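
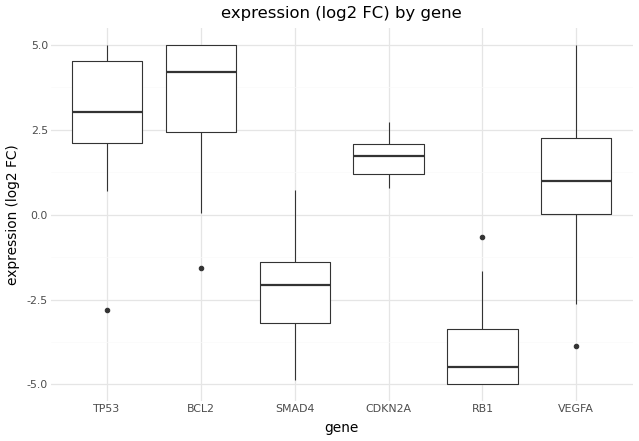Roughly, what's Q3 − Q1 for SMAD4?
Q3 ≈ -1, Q1 ≈ -3; IQR ≈ 2.

≈ 2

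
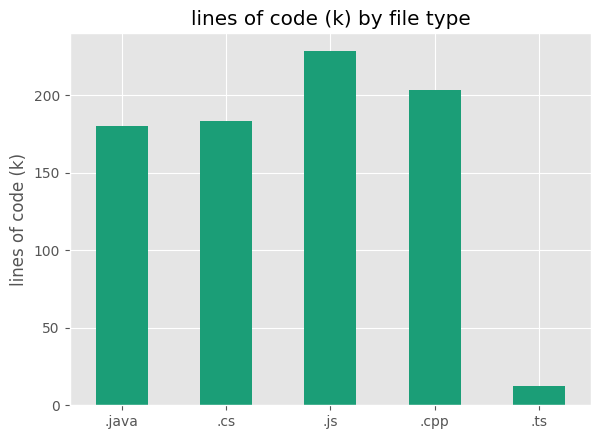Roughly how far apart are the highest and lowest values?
≈ 200

Max .js ≈ 220, min .ts ≈ 20; range ≈ 200.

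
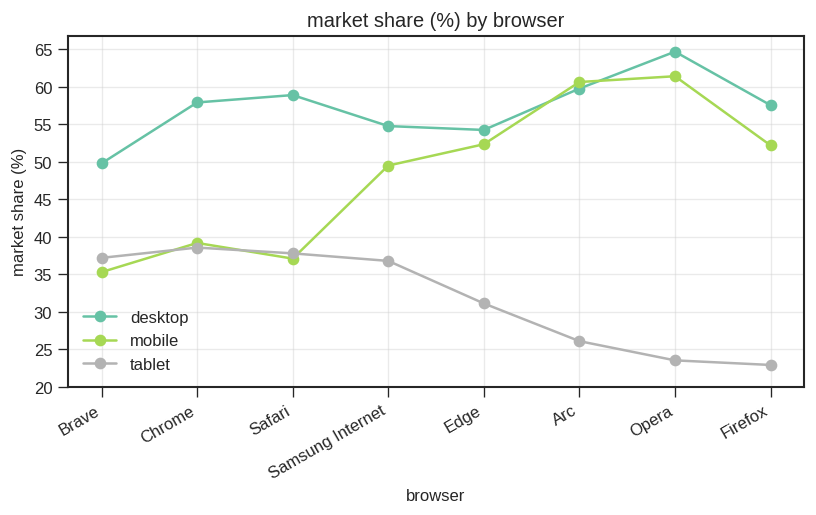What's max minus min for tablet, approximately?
Max Chrome ≈ 40, min Firefox ≈ 25; range ≈ 15.

≈ 15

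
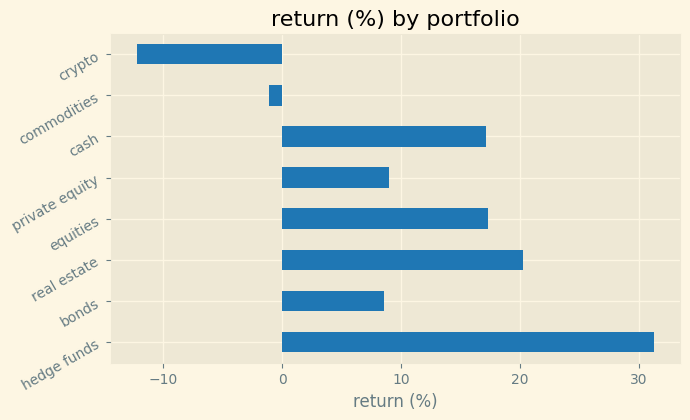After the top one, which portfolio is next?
real estate

Top 3: hedge funds ≈ 30, real estate ≈ 20, equities ≈ 15.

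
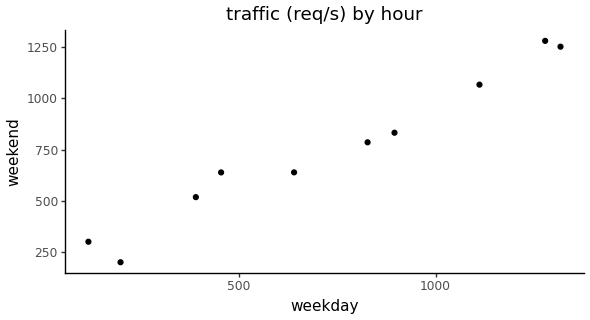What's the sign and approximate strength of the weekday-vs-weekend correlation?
positive, strong

Points are positively correlated; strong (|r| ≈ 1.0).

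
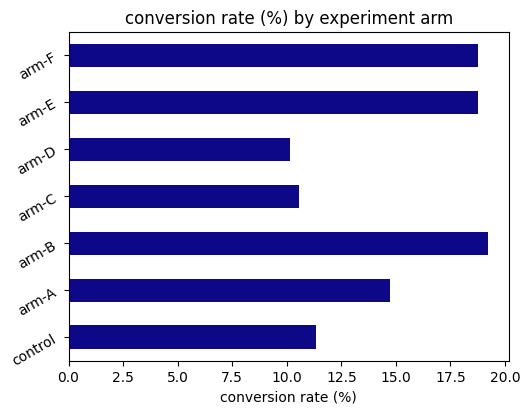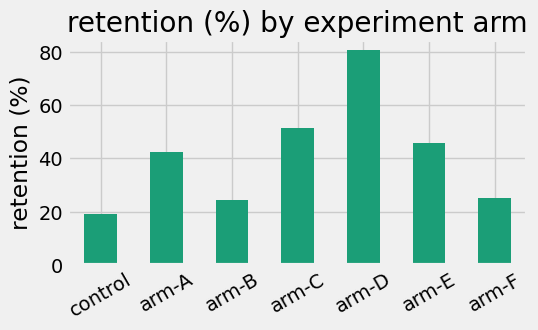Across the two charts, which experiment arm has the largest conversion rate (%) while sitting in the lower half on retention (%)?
arm-B

Chart 2 median retention (%) ≈ 40; below-median experiment arms: control, arm-B, arm-F. Among those, arm-B has the highest conversion rate (%) (≈ 20).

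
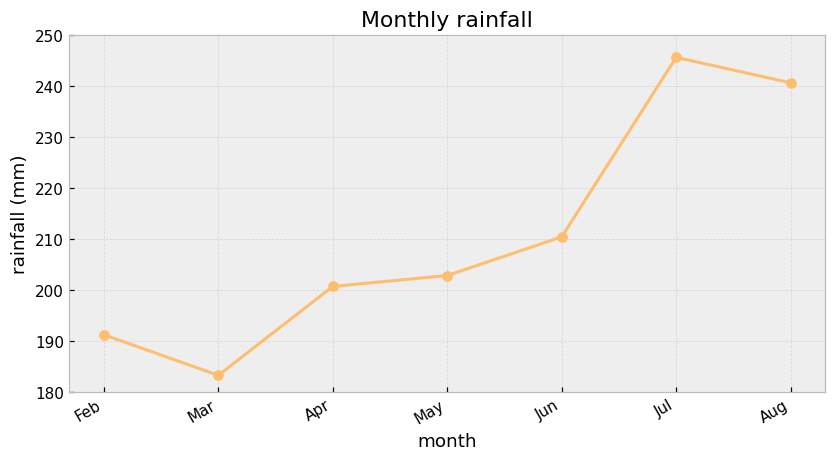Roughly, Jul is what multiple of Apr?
Jul ≈ 250, Apr ≈ 200; 250/200 ≈ 1.25.

≈ 1.25×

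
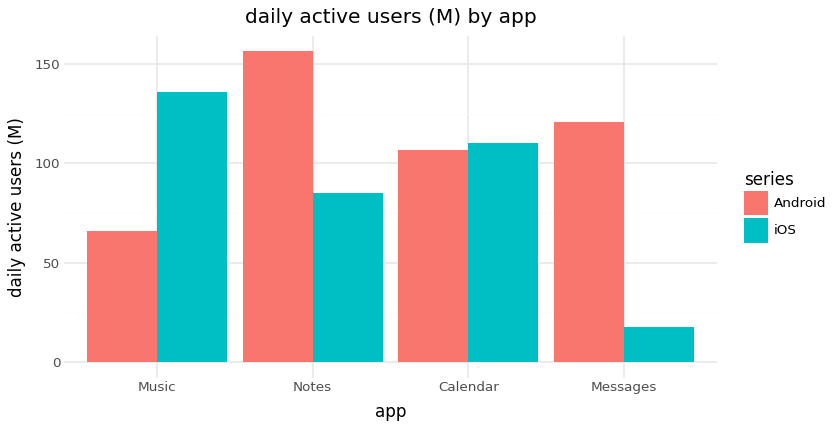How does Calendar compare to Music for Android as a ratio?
Calendar ≈ 100, Music ≈ 60; 100/60 ≈ 1.67.

≈ 1.67×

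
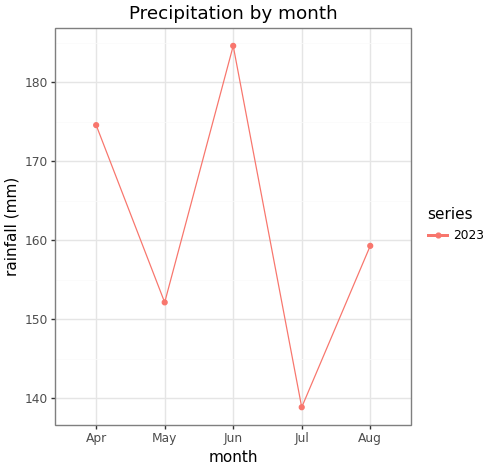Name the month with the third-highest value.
Aug

Top 4: Jun ≈ 185, Apr ≈ 175, Aug ≈ 160, May ≈ 150.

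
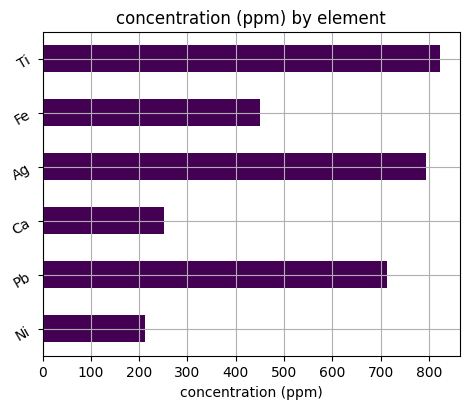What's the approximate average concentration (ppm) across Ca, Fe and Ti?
≈ 500

(300 + 400 + 800) / 3 ≈ 500.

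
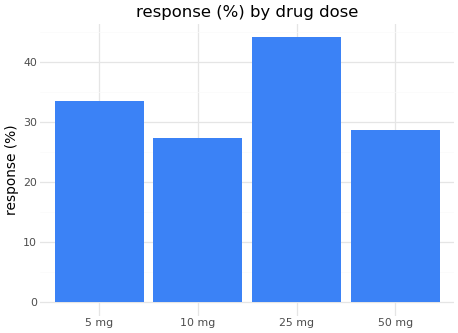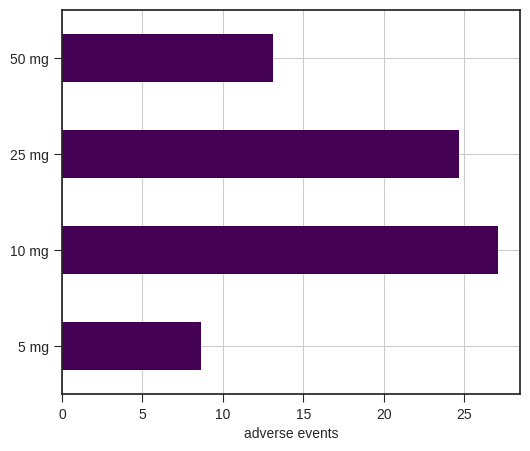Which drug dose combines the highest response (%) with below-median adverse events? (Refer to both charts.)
Chart 2 median adverse events ≈ 20; below-median drug doses: 5 mg, 50 mg. Among those, 5 mg has the highest response (%) (≈ 35).

5 mg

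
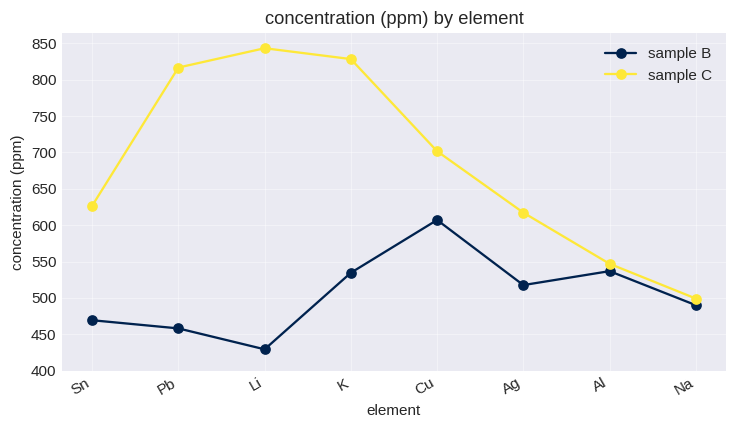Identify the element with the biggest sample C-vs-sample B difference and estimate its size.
Li: sample C ≈ 850, sample B ≈ 450 → gap ≈ 400. Next-largest (Pb) is only ≈ 350.

Li, ≈ 400 ppm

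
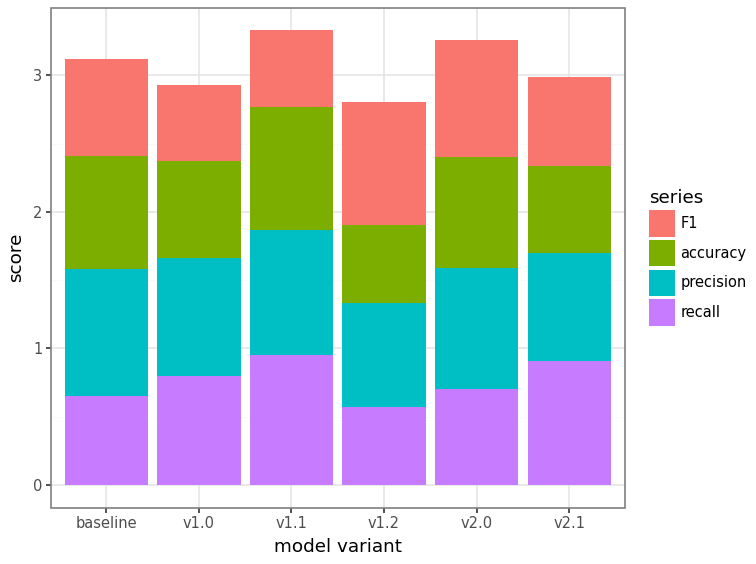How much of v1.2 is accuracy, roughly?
accuracy top ≈ 2.0, bottom ≈ 1.5; segment ≈ 0.5.

≈ 0.5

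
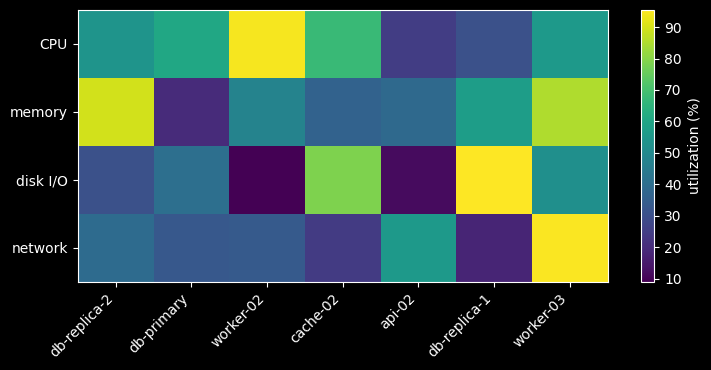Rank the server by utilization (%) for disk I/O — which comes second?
Top 3 for disk I/O: db-replica-1 ≈ 100, cache-02 ≈ 80, worker-03 ≈ 50.

cache-02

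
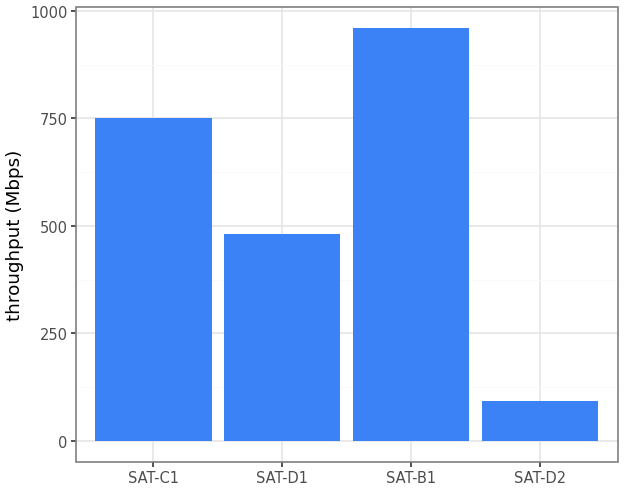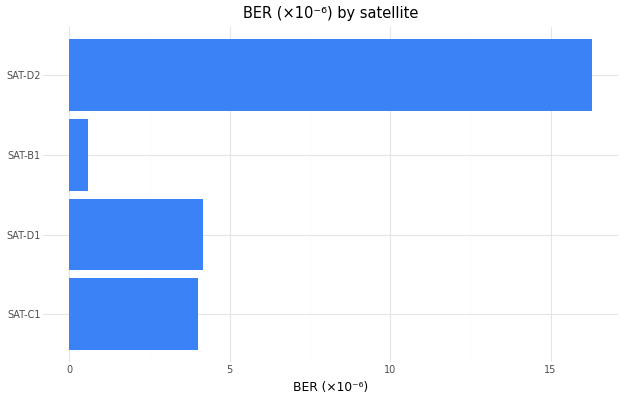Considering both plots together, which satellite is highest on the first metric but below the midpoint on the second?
SAT-B1

Chart 2 median BER (×10⁻⁶) ≈ 4; below-median satellites: SAT-C1, SAT-B1. Among those, SAT-B1 has the highest throughput (Mbps) (≈ 1000).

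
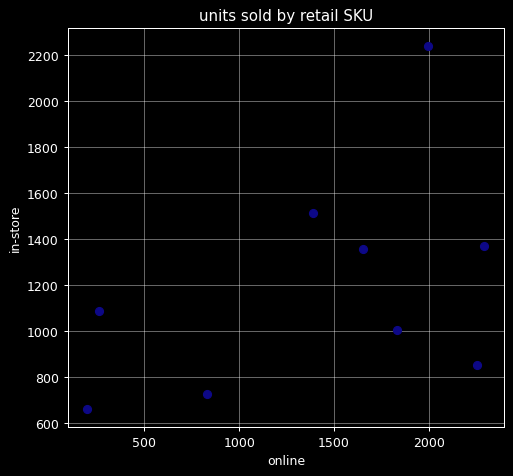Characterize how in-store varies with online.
Points are positively correlated; moderate (|r| ≈ 0.5).

positive, moderate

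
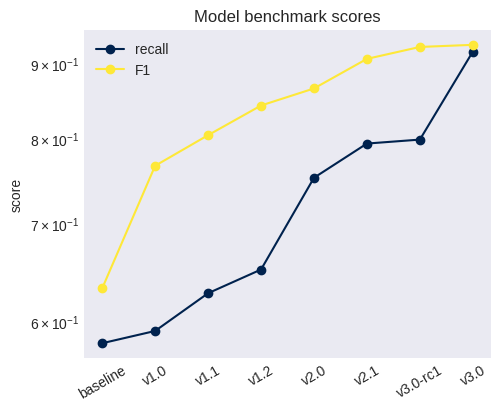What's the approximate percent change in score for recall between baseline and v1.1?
baseline ≈ 0.60, v1.1 ≈ 0.65; (0.65 − 0.60) / 0.60 ≈ +8.3%.

≈ +8.3%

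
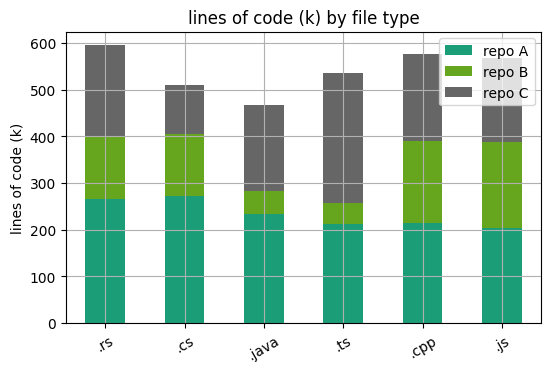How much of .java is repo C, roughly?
≈ 150

repo C top ≈ 450, bottom ≈ 300; segment ≈ 150.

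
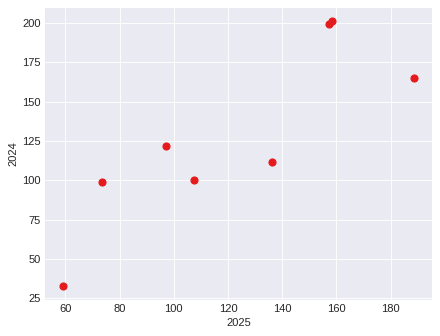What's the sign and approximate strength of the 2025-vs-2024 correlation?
positive, strong

Points are positively correlated; strong (|r| ≈ 0.9).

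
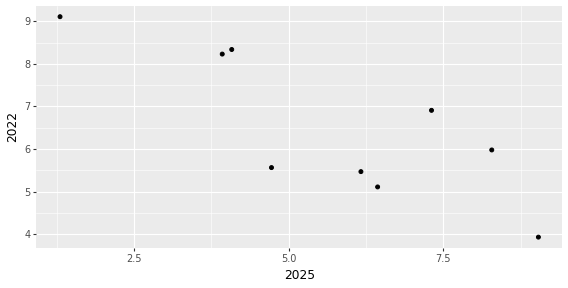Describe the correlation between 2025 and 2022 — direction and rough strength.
negative, strong

Points are negatively correlated; strong (|r| ≈ 0.8).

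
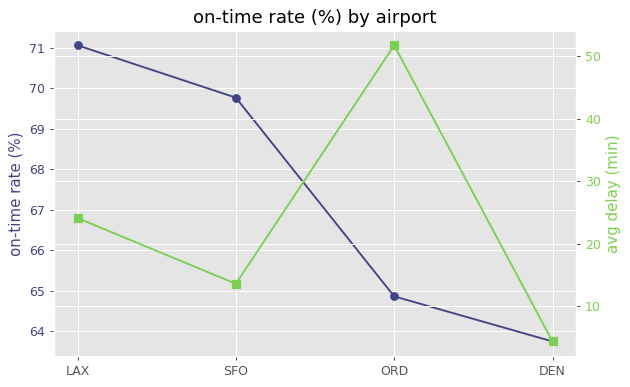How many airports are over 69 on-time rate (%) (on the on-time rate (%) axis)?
2

Above 69: LAX, SFO.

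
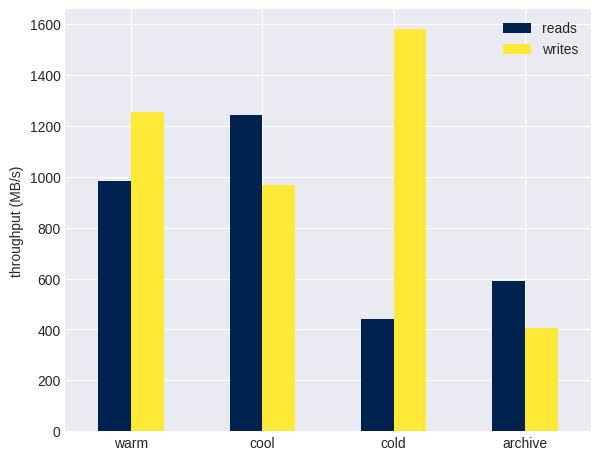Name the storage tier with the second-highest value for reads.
warm

Top 3 for reads: cool ≈ 1200, warm ≈ 1000, archive ≈ 600.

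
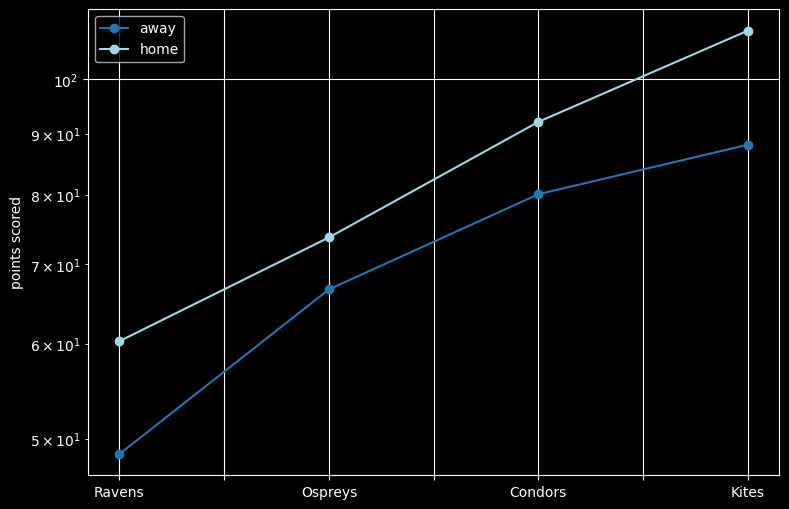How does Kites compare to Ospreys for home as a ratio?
Kites ≈ 110, Ospreys ≈ 70; 110/70 ≈ 1.57.

≈ 1.57×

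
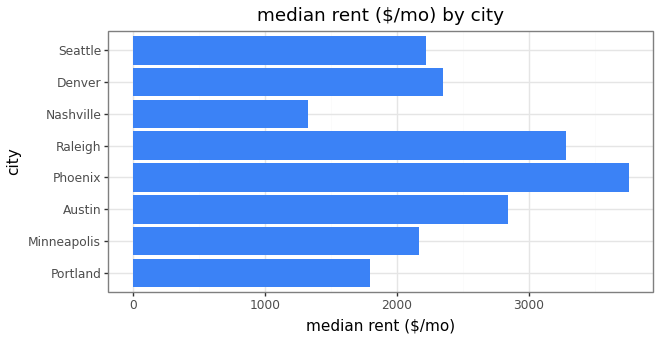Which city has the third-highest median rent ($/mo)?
Austin

Top 4: Phoenix ≈ 4000, Raleigh ≈ 3500, Austin ≈ 3000, Denver ≈ 2500.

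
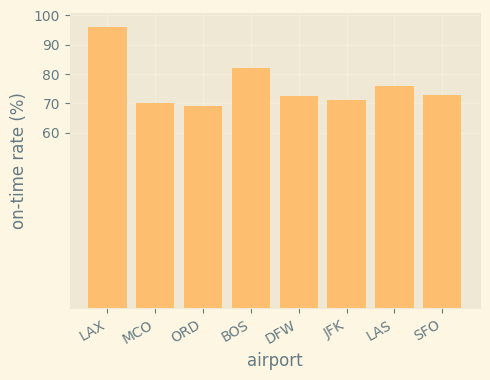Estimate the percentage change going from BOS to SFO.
BOS ≈ 80, SFO ≈ 70; (70 − 80) / 80 ≈ -12.5%.

≈ -12.5%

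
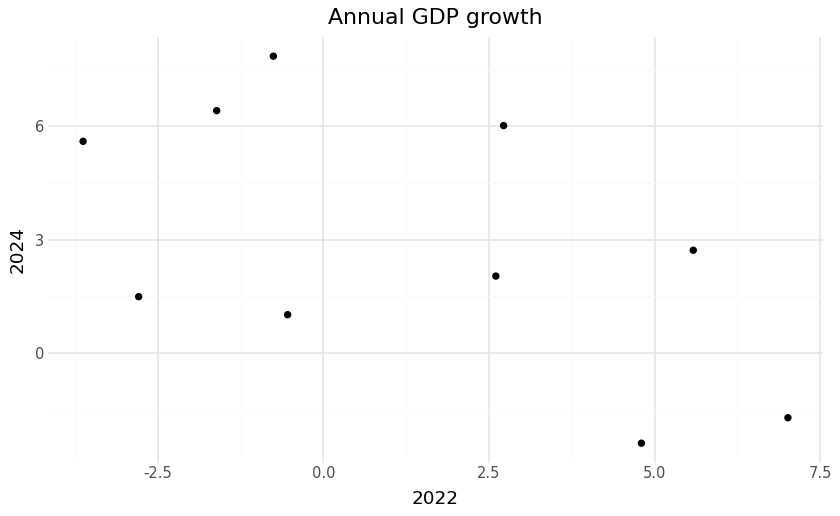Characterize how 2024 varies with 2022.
Points are negatively correlated; moderate (|r| ≈ 0.6).

negative, moderate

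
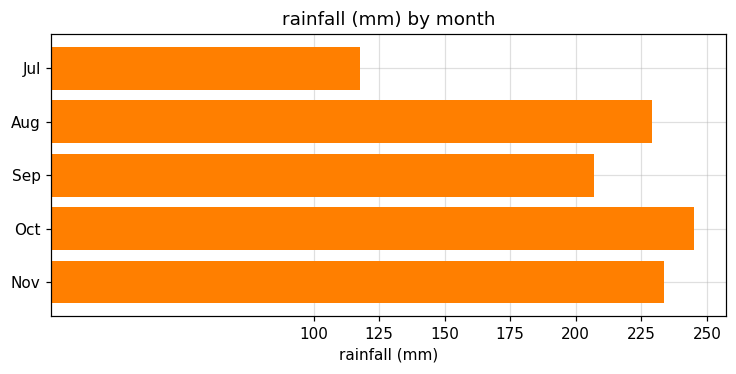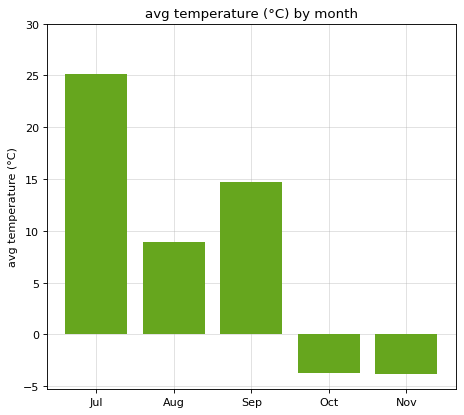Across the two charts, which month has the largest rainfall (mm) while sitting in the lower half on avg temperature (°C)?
Oct

Chart 2 median avg temperature (°C) ≈ 10; below-median months: Oct, Nov. Among those, Oct has the highest rainfall (mm) (≈ 250).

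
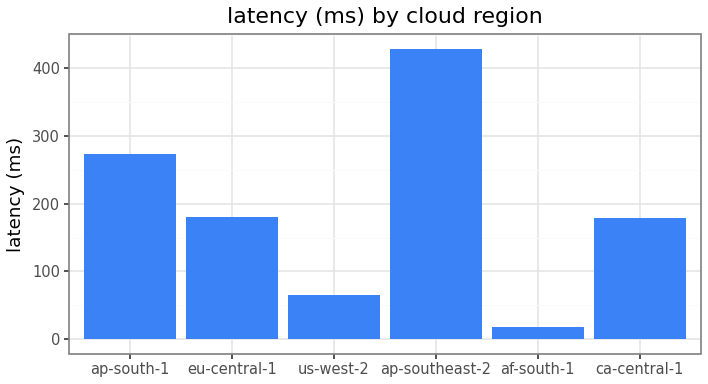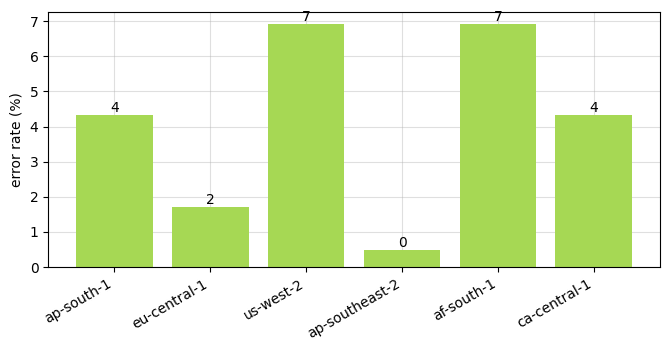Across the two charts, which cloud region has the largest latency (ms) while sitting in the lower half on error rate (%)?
ap-southeast-2

Chart 2 median error rate (%) ≈ 4; below-median cloud regions: ap-south-1, eu-central-1, ap-southeast-2. Among those, ap-southeast-2 has the highest latency (ms) (≈ 450).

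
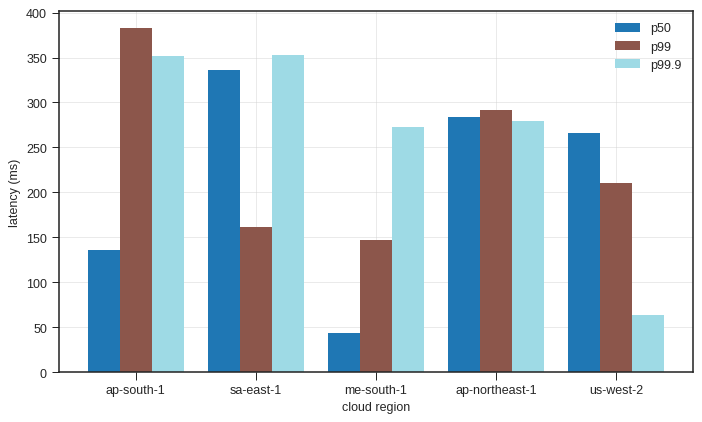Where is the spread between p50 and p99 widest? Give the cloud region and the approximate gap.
ap-south-1, ≈ 250 ms

ap-south-1: p50 ≈ 150, p99 ≈ 400 → gap ≈ 250. Next-largest (sa-east-1) is only ≈ 200.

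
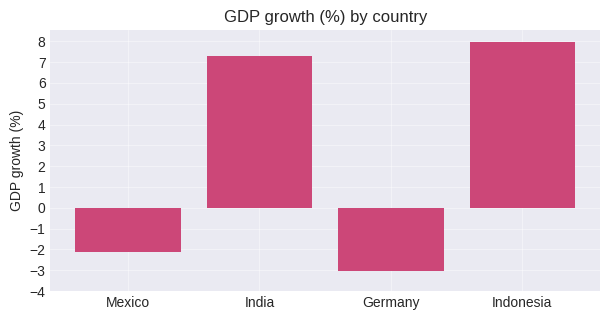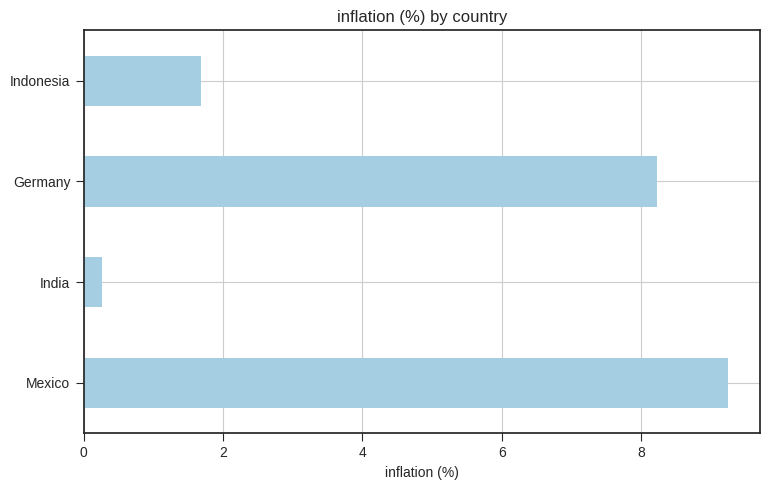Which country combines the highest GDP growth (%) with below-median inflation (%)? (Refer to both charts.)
Chart 2 median inflation (%) ≈ 5; below-median countries: India, Indonesia. Among those, Indonesia has the highest GDP growth (%) (≈ 8).

Indonesia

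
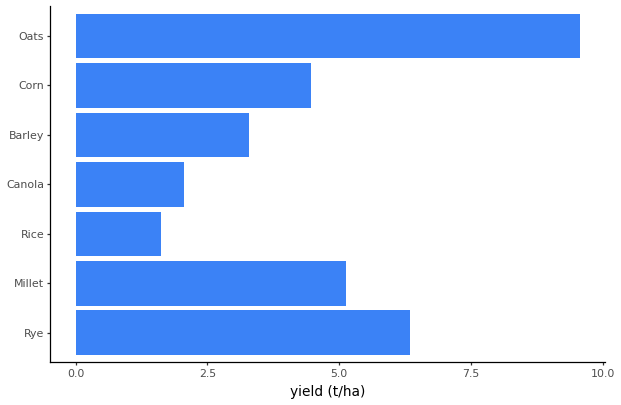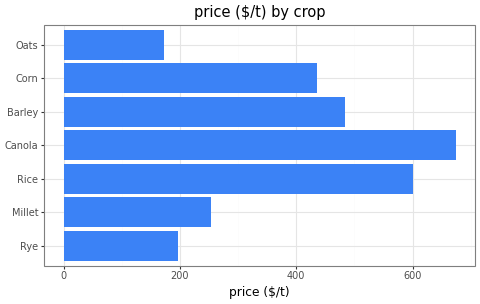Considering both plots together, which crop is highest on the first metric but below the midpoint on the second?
Chart 2 median price ($/t) ≈ 400; below-median crops: Rye, Millet, Oats. Among those, Oats has the highest yield (t/ha) (≈ 10).

Oats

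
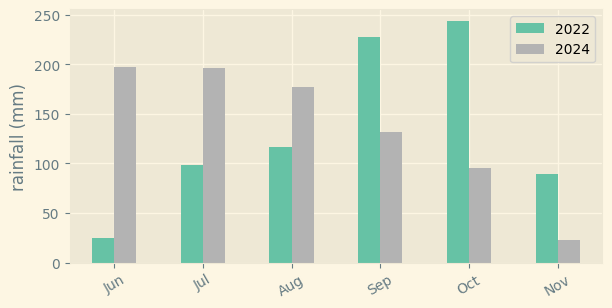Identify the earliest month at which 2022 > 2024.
Sep

Aug: 2022 ≈ 125 vs 2024 ≈ 175 (not yet); Sep: 2022 ≈ 225 vs 2024 ≈ 125 (first crossover).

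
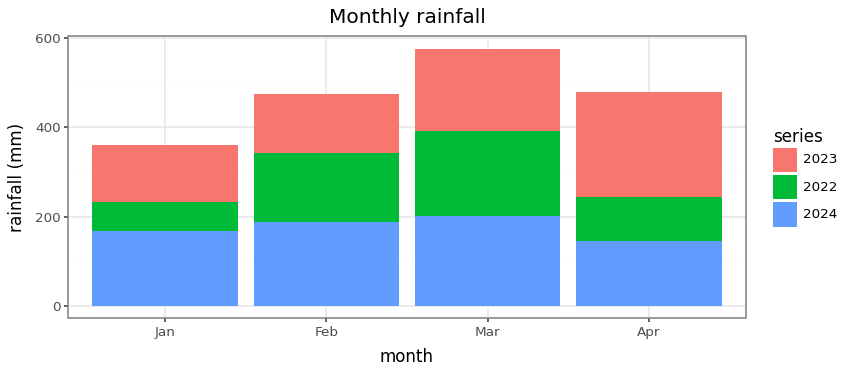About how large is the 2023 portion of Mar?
2023 top ≈ 600, bottom ≈ 400; segment ≈ 200.

≈ 200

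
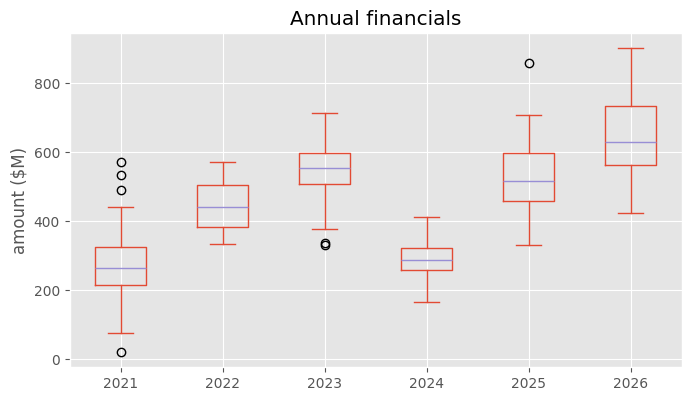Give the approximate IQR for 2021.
≈ 100

Q3 ≈ 300, Q1 ≈ 200; IQR ≈ 100.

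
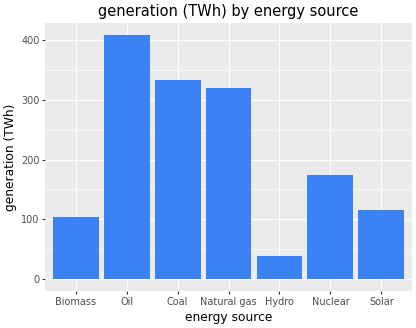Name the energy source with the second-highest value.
Coal

Top 3: Oil ≈ 400, Coal ≈ 350, Natural gas ≈ 300.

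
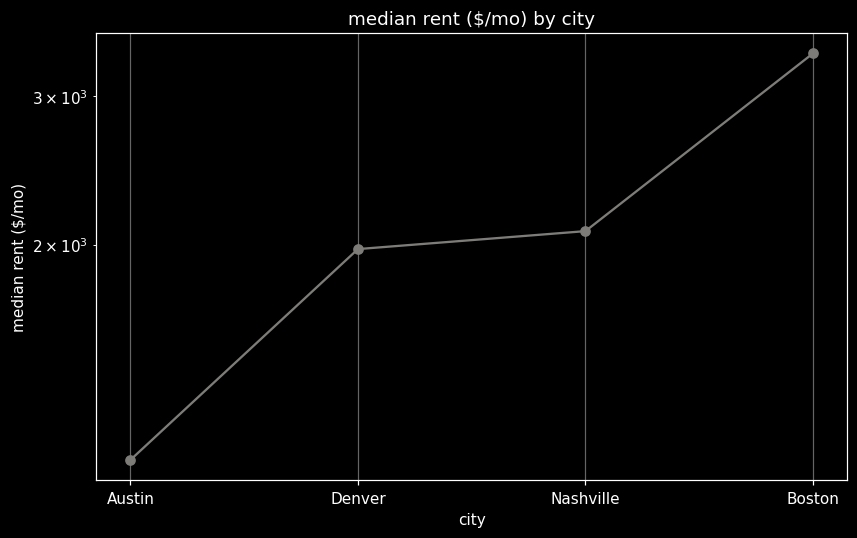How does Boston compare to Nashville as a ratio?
≈ 1.7×

Boston ≈ 3400, Nashville ≈ 2000; 3400/2000 ≈ 1.7.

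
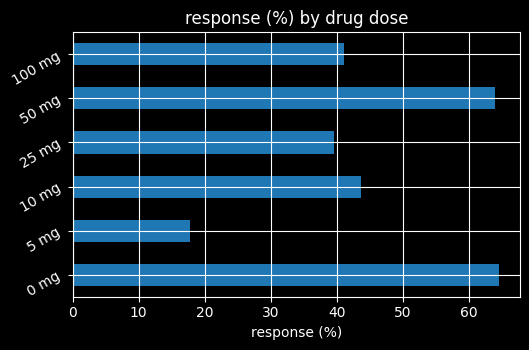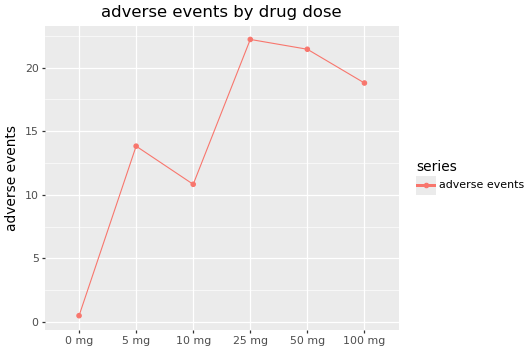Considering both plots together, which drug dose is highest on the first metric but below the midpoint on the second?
0 mg

Chart 2 median adverse events ≈ 15; below-median drug doses: 0 mg, 5 mg, 10 mg. Among those, 0 mg has the highest response (%) (≈ 60).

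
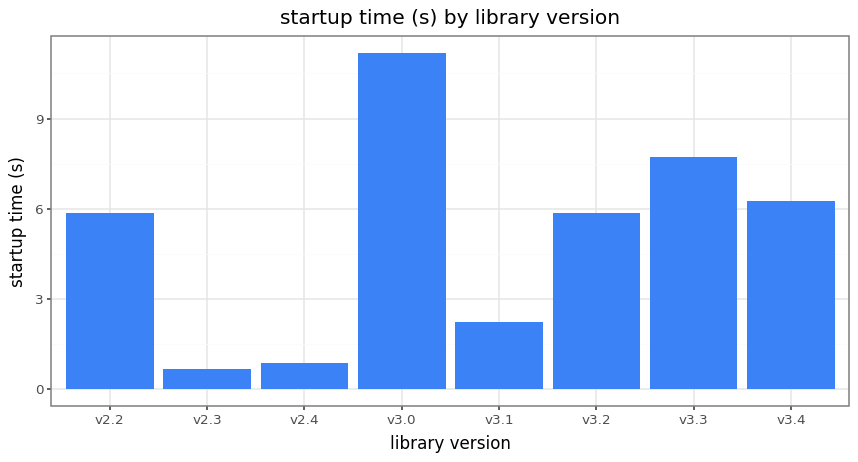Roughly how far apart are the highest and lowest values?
≈ 10

Max v3.0 ≈ 11, min v2.3 ≈ 1; range ≈ 10.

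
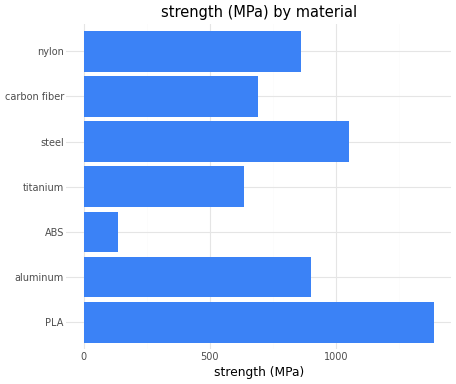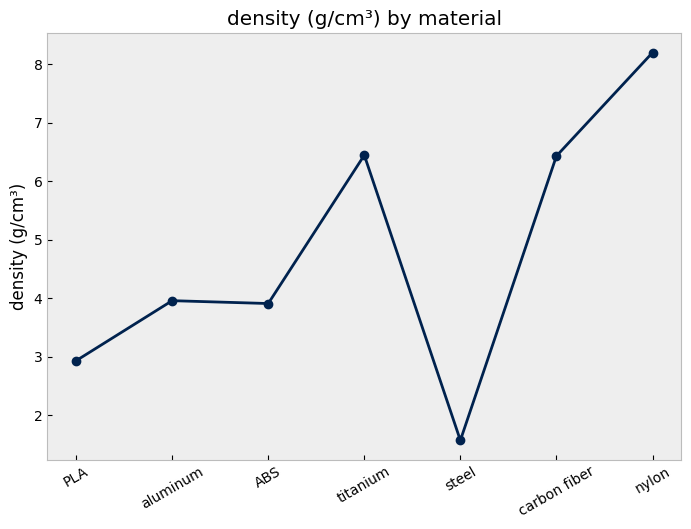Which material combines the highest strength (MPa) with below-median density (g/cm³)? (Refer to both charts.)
PLA

Chart 2 median density (g/cm³) ≈ 4; below-median materials: PLA, ABS, steel. Among those, PLA has the highest strength (MPa) (≈ 1400).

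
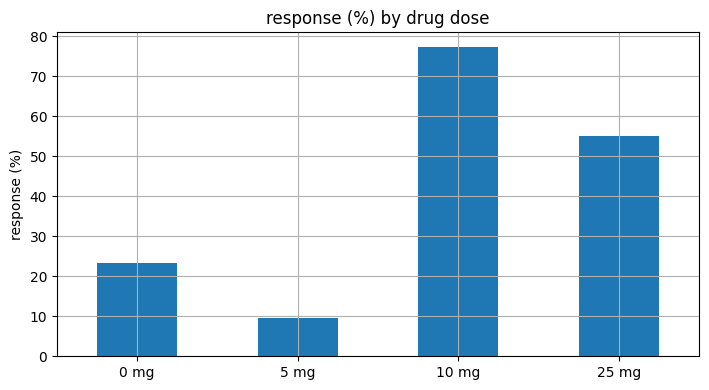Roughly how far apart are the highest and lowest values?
Max 10 mg ≈ 80, min 5 mg ≈ 10; range ≈ 70.

≈ 70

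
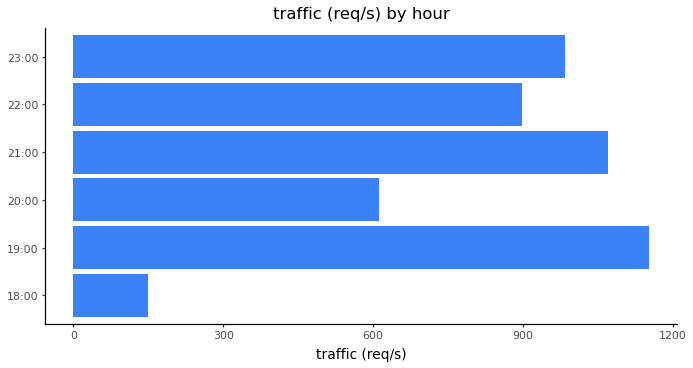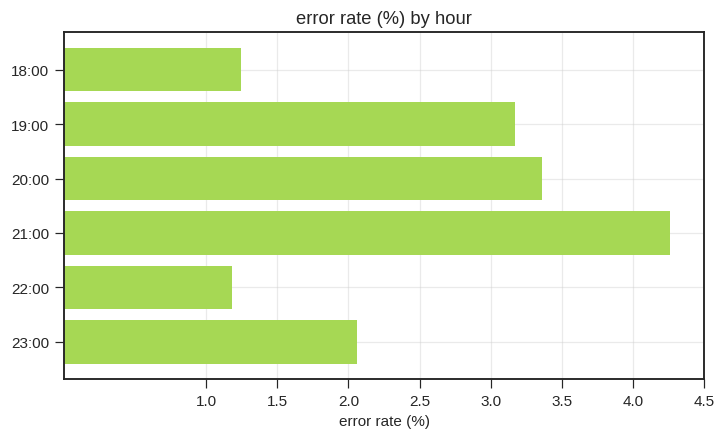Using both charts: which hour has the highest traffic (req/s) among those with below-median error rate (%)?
Chart 2 median error rate (%) ≈ 2.5; below-median hours: 18:00, 22:00, 23:00. Among those, 23:00 has the highest traffic (req/s) (≈ 1000).

23:00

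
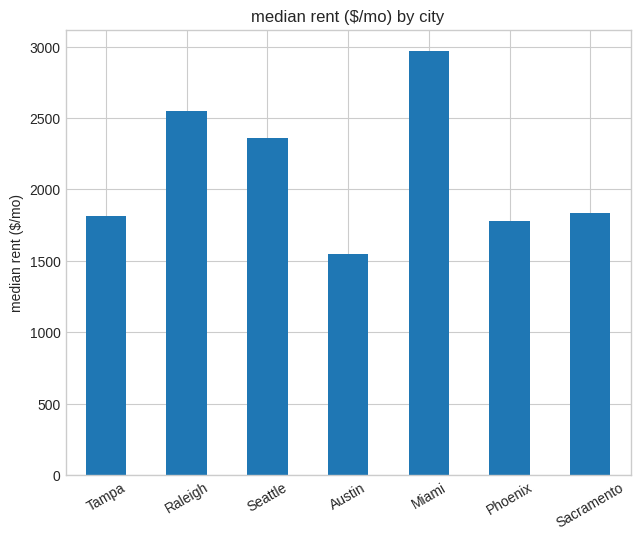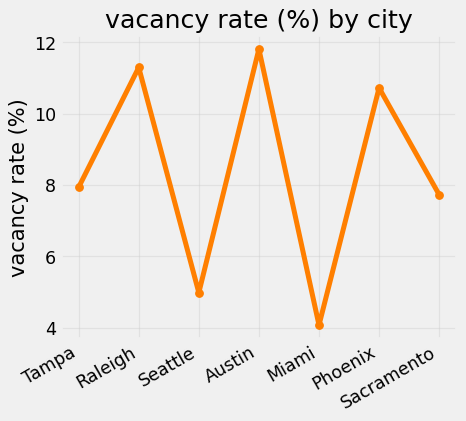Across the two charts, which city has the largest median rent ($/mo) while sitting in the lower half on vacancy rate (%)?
Chart 2 median vacancy rate (%) ≈ 8; below-median cities: Seattle, Miami, Sacramento. Among those, Miami has the highest median rent ($/mo) (≈ 3000).

Miami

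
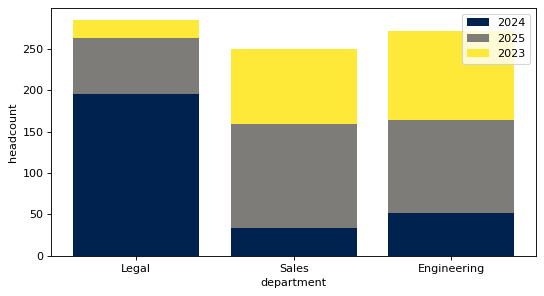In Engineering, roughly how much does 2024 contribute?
≈ 50

2024 top ≈ 50, bottom ≈ 0; segment ≈ 50.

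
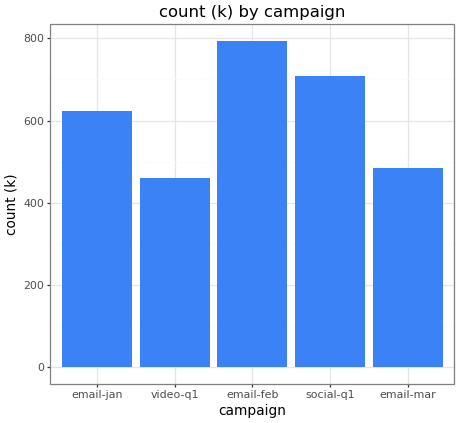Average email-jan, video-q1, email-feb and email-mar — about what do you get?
(600 + 500 + 800 + 500) / 4 ≈ 600.

≈ 600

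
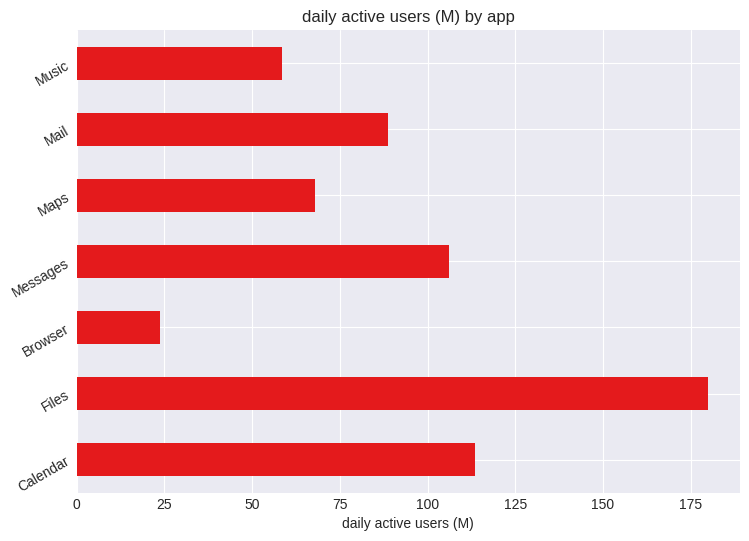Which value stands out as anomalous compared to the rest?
Files ≈ 180; the rest sit between ≈ 20 and ≈ 120.

Files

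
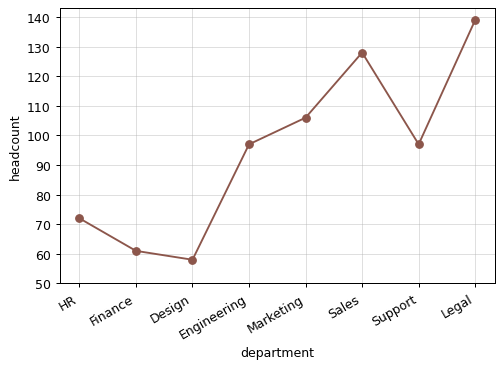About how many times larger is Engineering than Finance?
Engineering ≈ 100, Finance ≈ 60; 100/60 ≈ 1.67.

≈ 1.67×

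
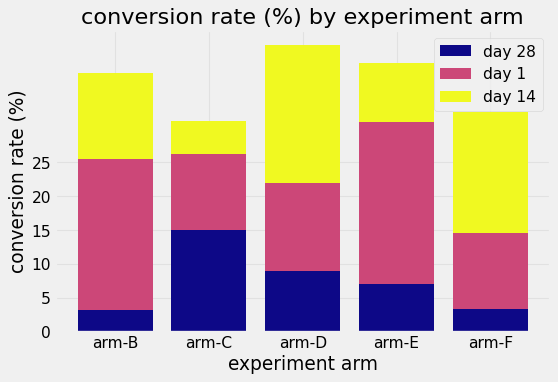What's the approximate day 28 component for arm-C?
day 28 top ≈ 15, bottom ≈ 0; segment ≈ 15.

≈ 15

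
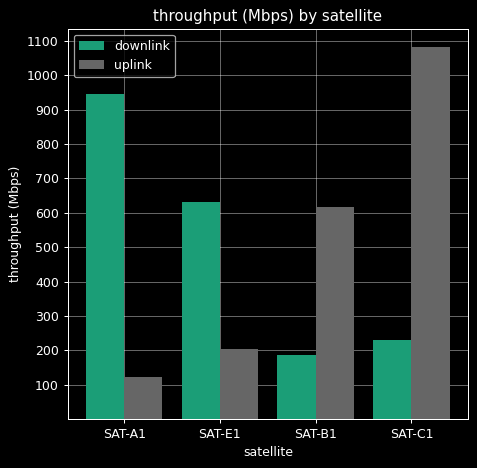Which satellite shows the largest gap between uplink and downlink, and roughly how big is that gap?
SAT-C1: uplink ≈ 1100, downlink ≈ 200 → gap ≈ 900. Next-largest (SAT-A1) is only ≈ 800.

SAT-C1, ≈ 900 Mbps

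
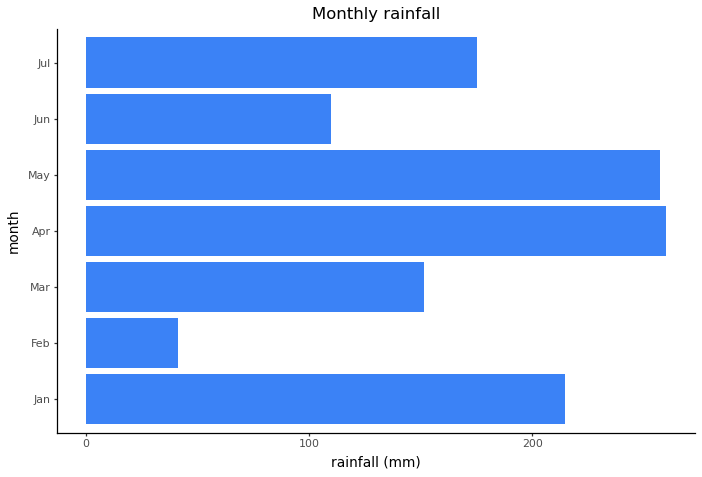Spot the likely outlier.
Feb ≈ 50; the rest sit between ≈ 100 and ≈ 250.

Feb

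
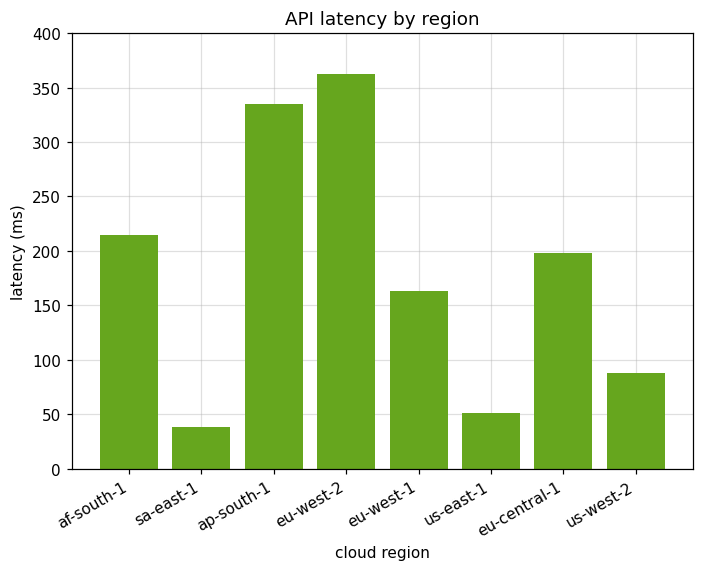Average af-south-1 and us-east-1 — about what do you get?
≈ 125

(200 + 50) / 2 ≈ 125.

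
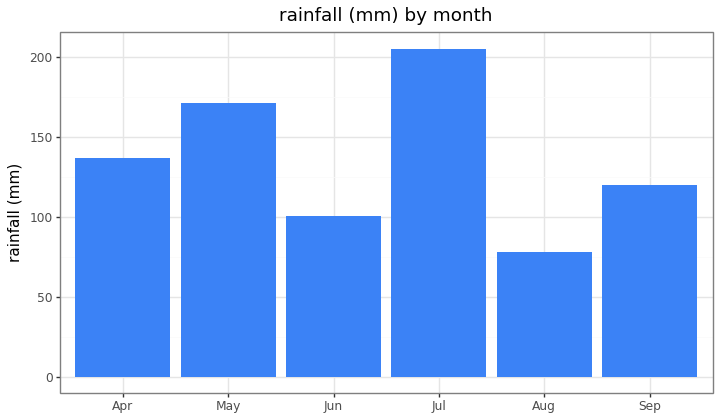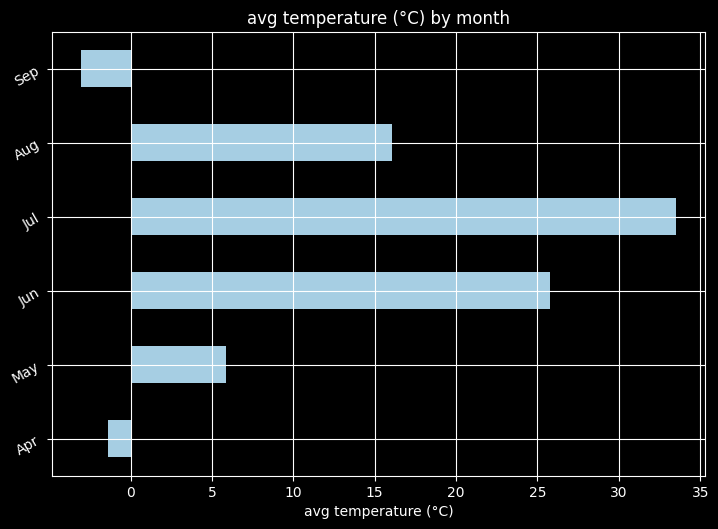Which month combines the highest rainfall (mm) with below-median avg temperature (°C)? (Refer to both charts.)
May

Chart 2 median avg temperature (°C) ≈ 10; below-median months: Apr, May, Sep. Among those, May has the highest rainfall (mm) (≈ 180).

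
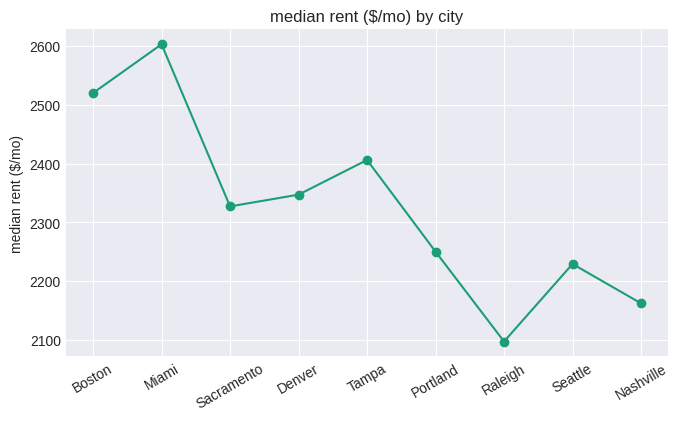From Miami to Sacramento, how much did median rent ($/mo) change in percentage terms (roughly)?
Miami ≈ 2600, Sacramento ≈ 2350; (2350 − 2600) / 2600 ≈ -9.6%.

≈ -9.6%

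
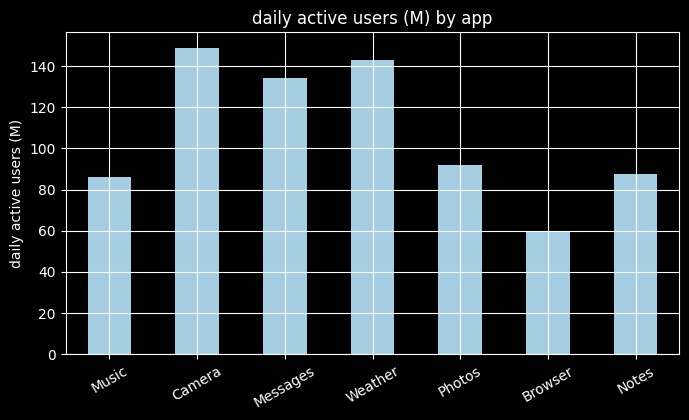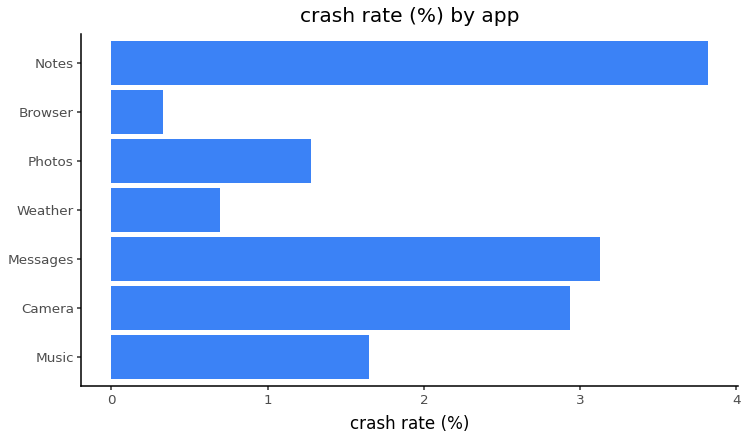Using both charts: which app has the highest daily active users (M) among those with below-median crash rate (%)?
Chart 2 median crash rate (%) ≈ 1.5; below-median apps: Weather, Photos, Browser. Among those, Weather has the highest daily active users (M) (≈ 140).

Weather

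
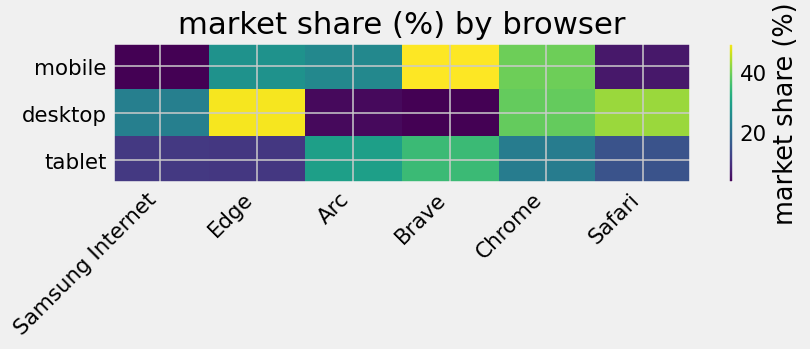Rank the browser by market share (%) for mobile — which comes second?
Top 3 for mobile: Brave ≈ 50, Chrome ≈ 40, Edge ≈ 25.

Chrome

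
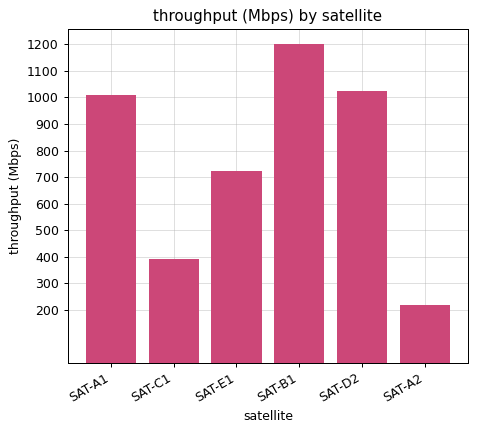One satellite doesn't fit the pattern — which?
SAT-A2

SAT-A2 ≈ 200; the rest sit between ≈ 400 and ≈ 1200.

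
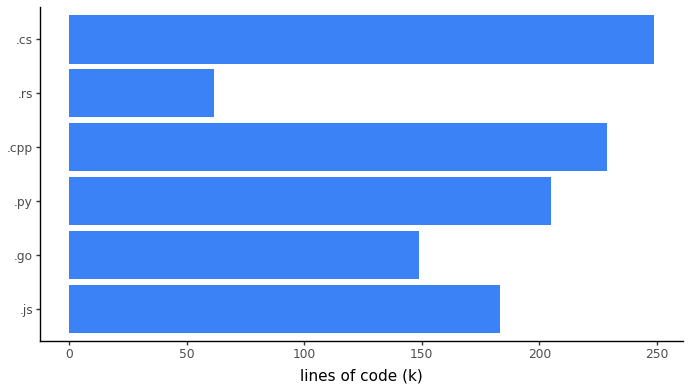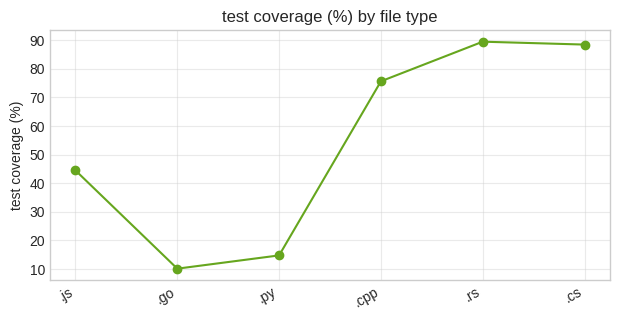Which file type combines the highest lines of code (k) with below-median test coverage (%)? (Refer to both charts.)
Chart 2 median test coverage (%) ≈ 60; below-median file types: .js, .go, .py. Among those, .py has the highest lines of code (k) (≈ 200).

.py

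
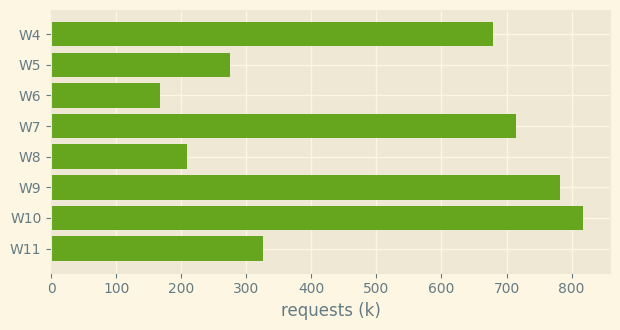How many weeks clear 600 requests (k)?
Above 600: W4, W7, W9, W10.

4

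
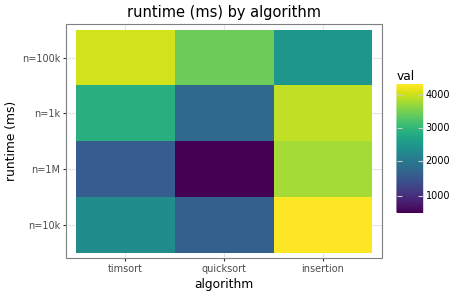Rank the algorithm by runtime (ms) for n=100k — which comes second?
Top 3 for n=100k: timsort ≈ 4000, quicksort ≈ 3500, insertion ≈ 2500.

quicksort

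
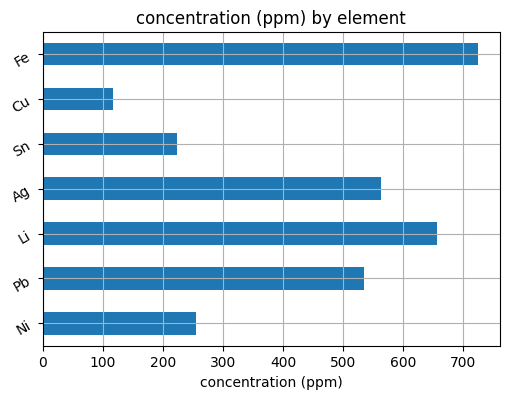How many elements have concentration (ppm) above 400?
4

Above 400: Pb, Li, Ag, Fe.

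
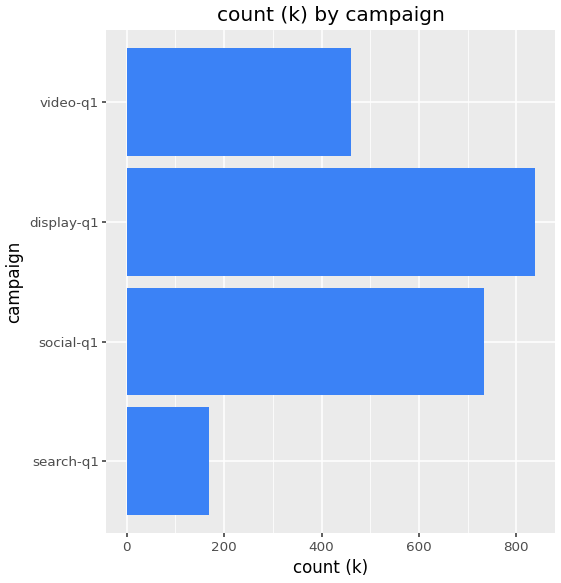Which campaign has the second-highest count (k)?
Top 3: display-q1 ≈ 800, social-q1 ≈ 700, video-q1 ≈ 500.

social-q1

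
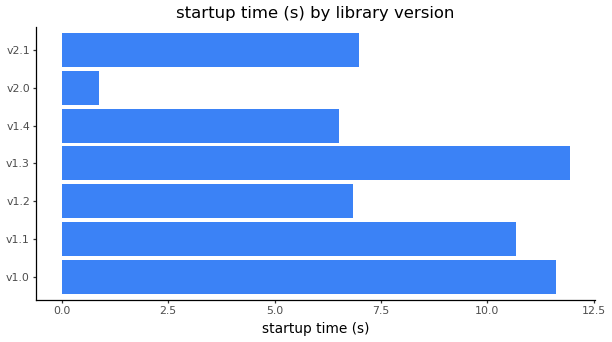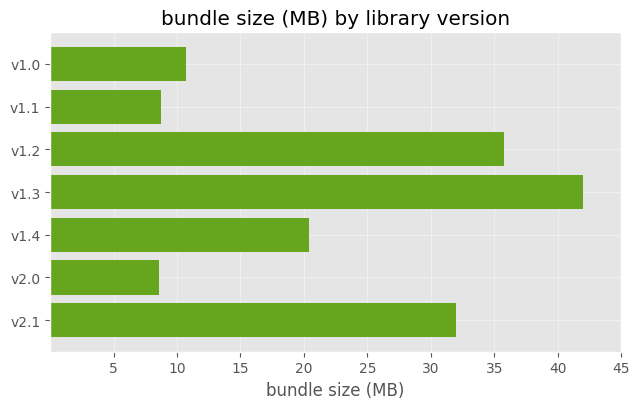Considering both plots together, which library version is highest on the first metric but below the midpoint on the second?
v1.0

Chart 2 median bundle size (MB) ≈ 20; below-median library versions: v1.0, v1.1, v2.0. Among those, v1.0 has the highest startup time (s) (≈ 12).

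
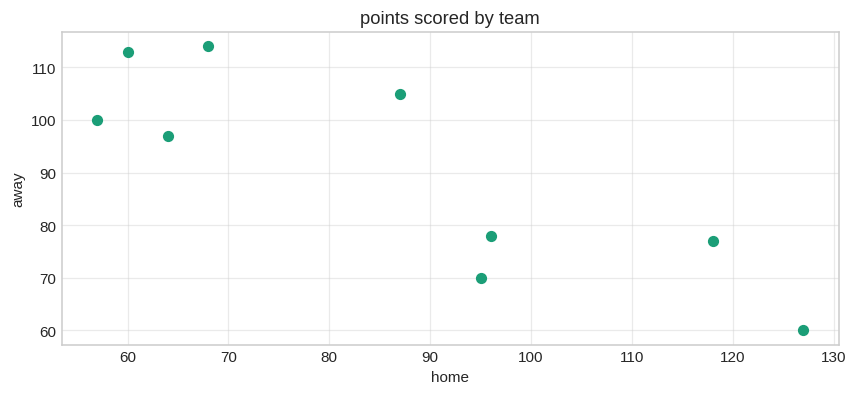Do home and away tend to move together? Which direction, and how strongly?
Points are negatively correlated; strong (|r| ≈ 0.8).

negative, strong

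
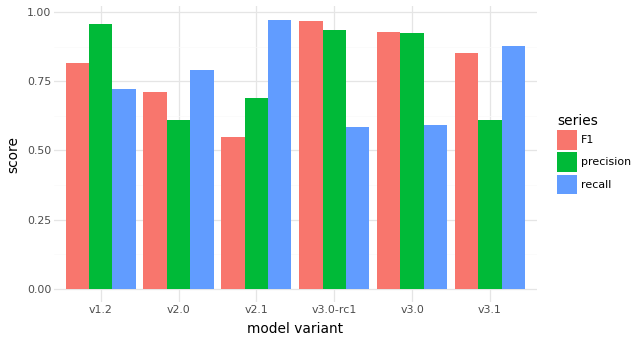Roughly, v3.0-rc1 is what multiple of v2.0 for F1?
v3.0-rc1 ≈ 1.0, v2.0 ≈ 0.7; 1.0/0.7 ≈ 1.43.

≈ 1.43×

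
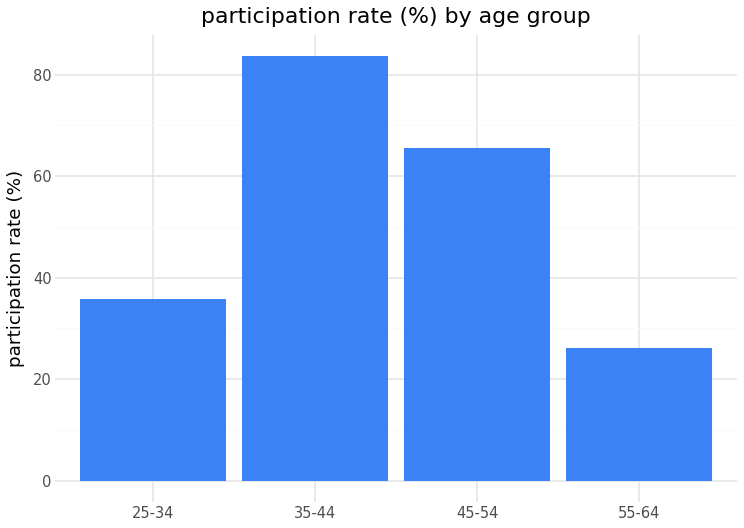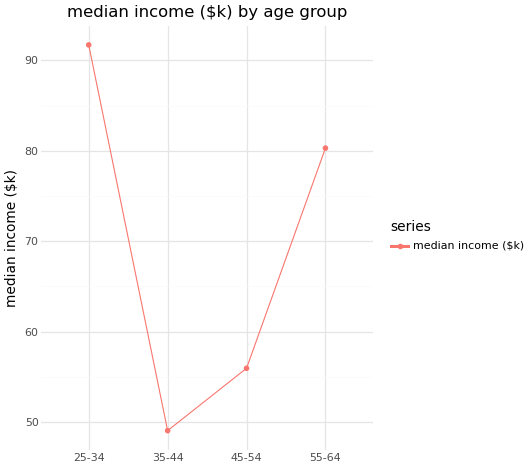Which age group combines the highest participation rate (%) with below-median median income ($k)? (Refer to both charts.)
Chart 2 median median income ($k) ≈ 70; below-median age groups: 35-44, 45-54. Among those, 35-44 has the highest participation rate (%) (≈ 80).

35-44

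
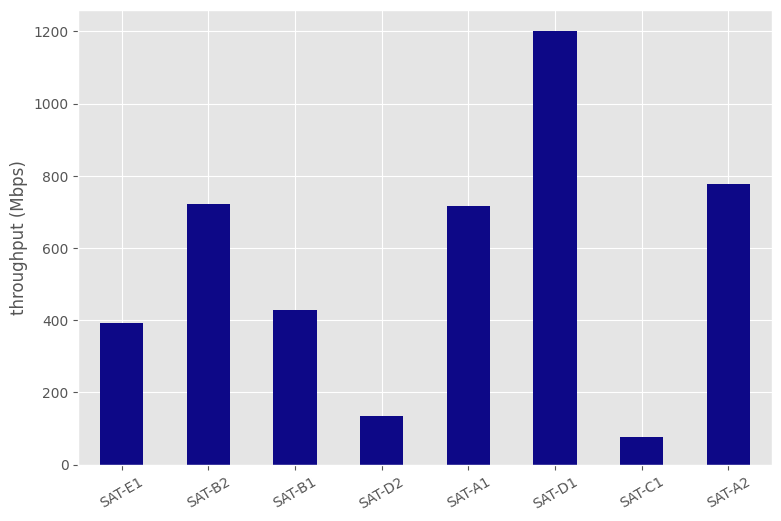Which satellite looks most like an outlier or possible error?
SAT-D1

SAT-D1 ≈ 1200; the rest sit between ≈ 100 and ≈ 800.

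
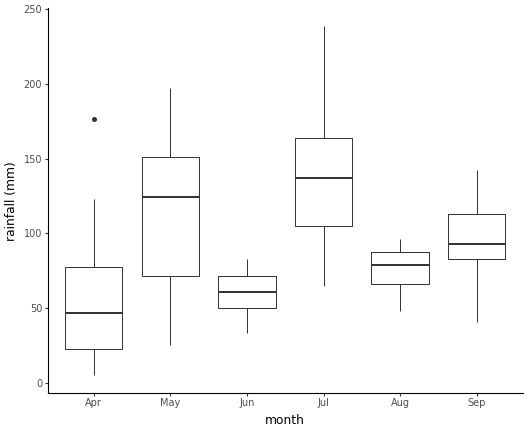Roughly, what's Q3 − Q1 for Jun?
≈ 20

Q3 ≈ 70, Q1 ≈ 50; IQR ≈ 20.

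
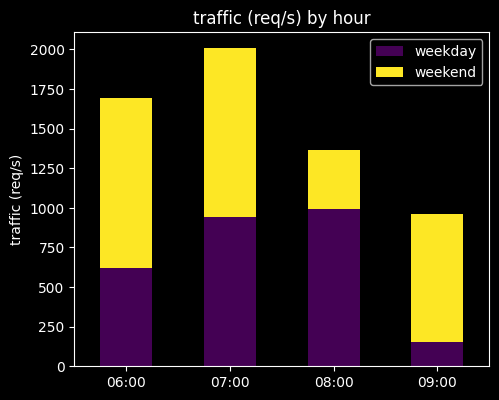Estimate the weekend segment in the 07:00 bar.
weekend top ≈ 2000, bottom ≈ 1000; segment ≈ 1000.

≈ 1000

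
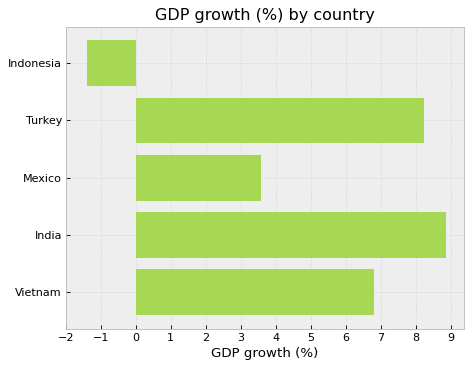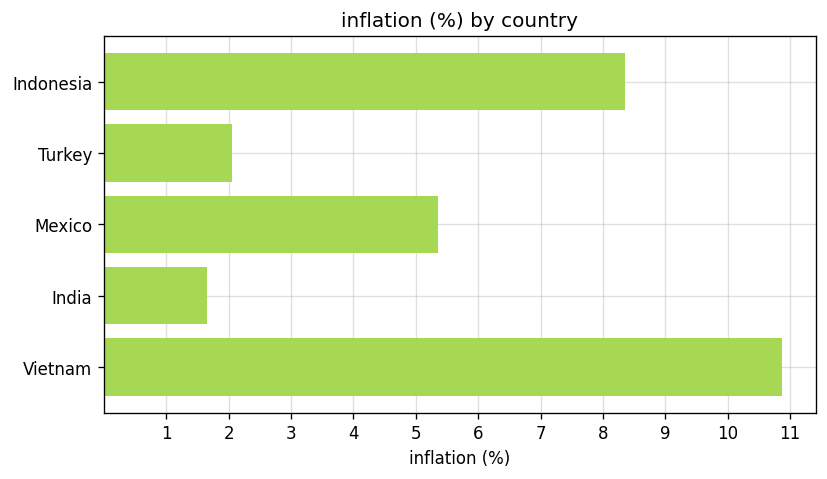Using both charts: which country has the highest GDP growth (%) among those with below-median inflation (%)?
India

Chart 2 median inflation (%) ≈ 5; below-median countries: Turkey, India. Among those, India has the highest GDP growth (%) (≈ 9).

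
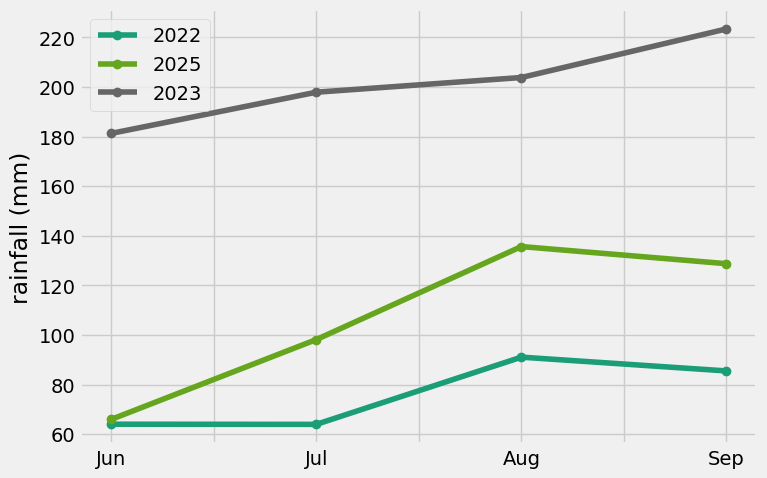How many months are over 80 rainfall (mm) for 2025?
Above 80: Jul, Aug, Sep.

3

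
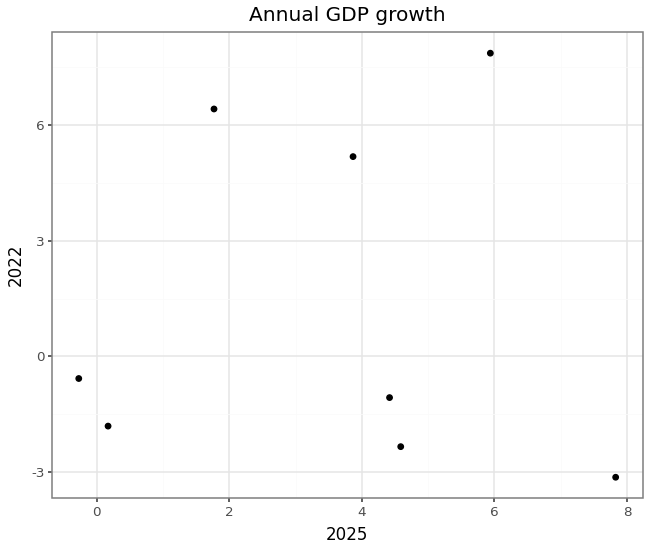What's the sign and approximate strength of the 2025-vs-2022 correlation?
no clear correlation

Points are roughly uncorrelated; weak (|r| ≈ 0.0).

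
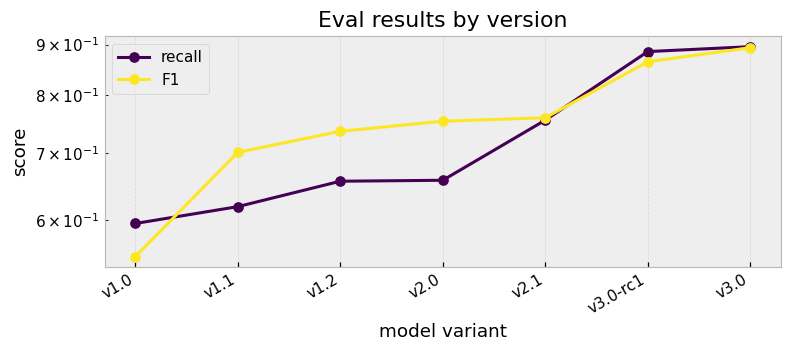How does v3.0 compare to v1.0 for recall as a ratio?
≈ 1.5×

v3.0 ≈ 0.90, v1.0 ≈ 0.60; 0.90/0.60 ≈ 1.5.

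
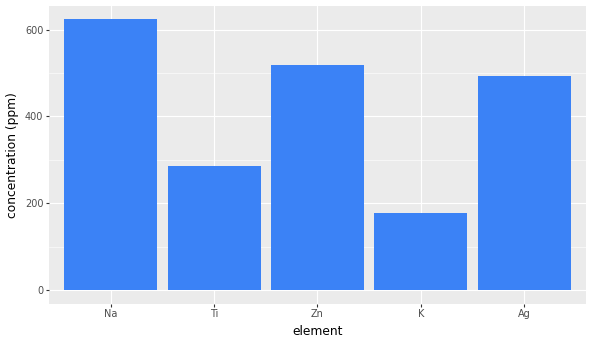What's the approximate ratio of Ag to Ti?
≈ 1.67×

Ag ≈ 500, Ti ≈ 300; 500/300 ≈ 1.67.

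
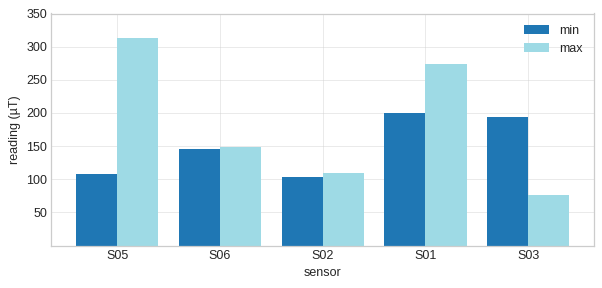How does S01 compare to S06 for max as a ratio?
S01 ≈ 250, S06 ≈ 150; 250/150 ≈ 1.67.

≈ 1.67×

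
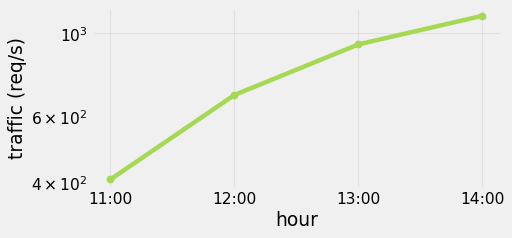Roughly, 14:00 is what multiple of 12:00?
≈ 1.57×

14:00 ≈ 1100, 12:00 ≈ 700; 1100/700 ≈ 1.57.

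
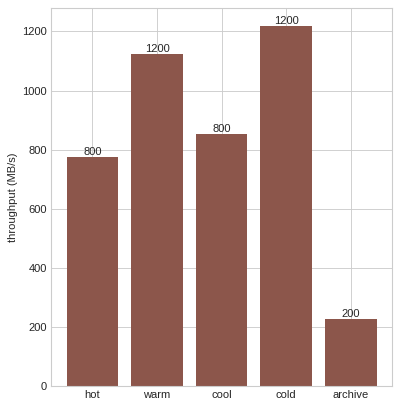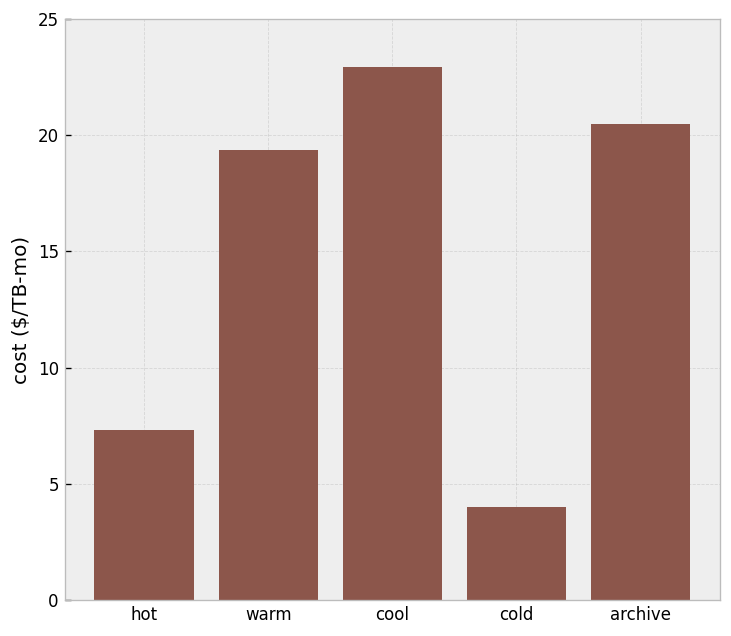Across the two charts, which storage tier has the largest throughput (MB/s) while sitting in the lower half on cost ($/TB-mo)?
Chart 2 median cost ($/TB-mo) ≈ 20; below-median storage tiers: hot, cold. Among those, cold has the highest throughput (MB/s) (≈ 1200).

cold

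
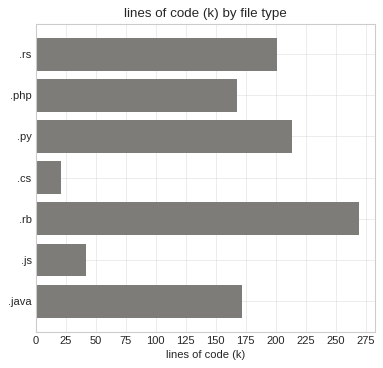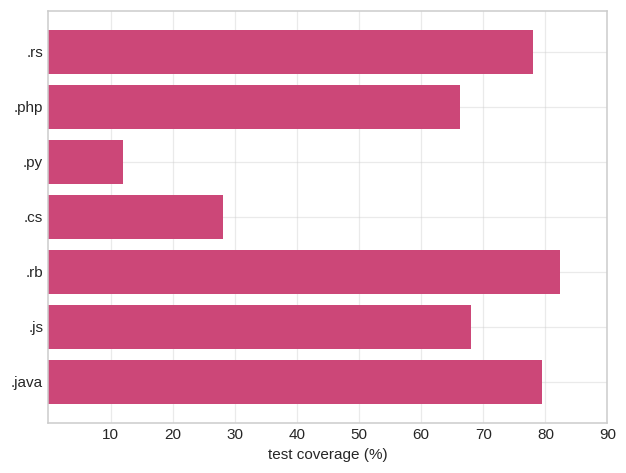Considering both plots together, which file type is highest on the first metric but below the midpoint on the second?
Chart 2 median test coverage (%) ≈ 70; below-median file types: .php, .py, .cs. Among those, .py has the highest lines of code (k) (≈ 225).

.py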